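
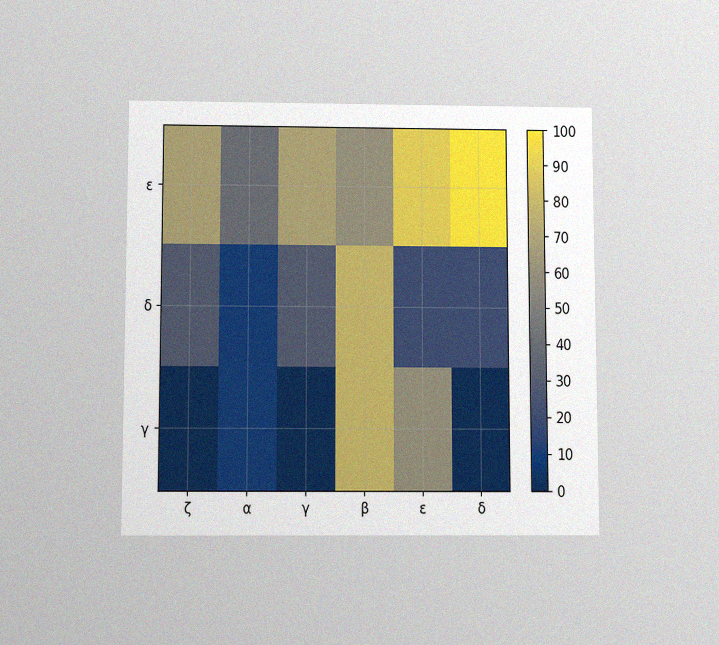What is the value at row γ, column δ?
0

The chart is viewed slightly from below, with some photo noise. Matching cell (γ, δ) against the colorbar gives 0.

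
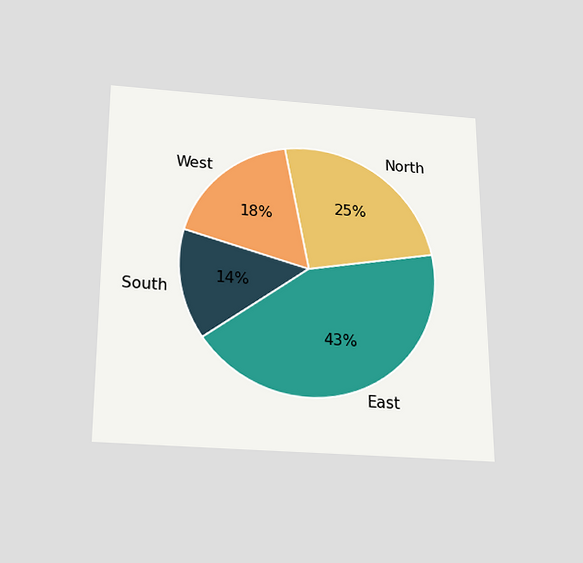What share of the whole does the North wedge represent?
The chart is viewed slightly from below. The North slice takes up 25% of the pie.

25%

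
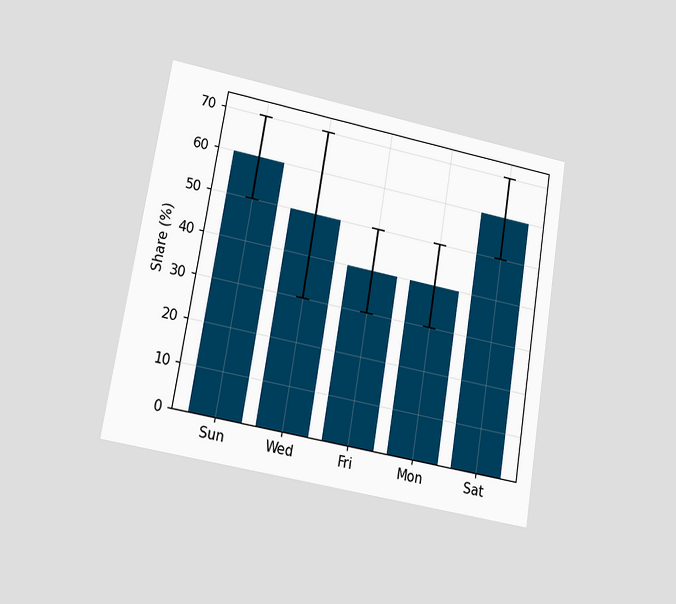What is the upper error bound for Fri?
The chart is tilted about 9° clockwise and viewed at a slight angle. The Fri bar's upper whisker reaches 50%.

50%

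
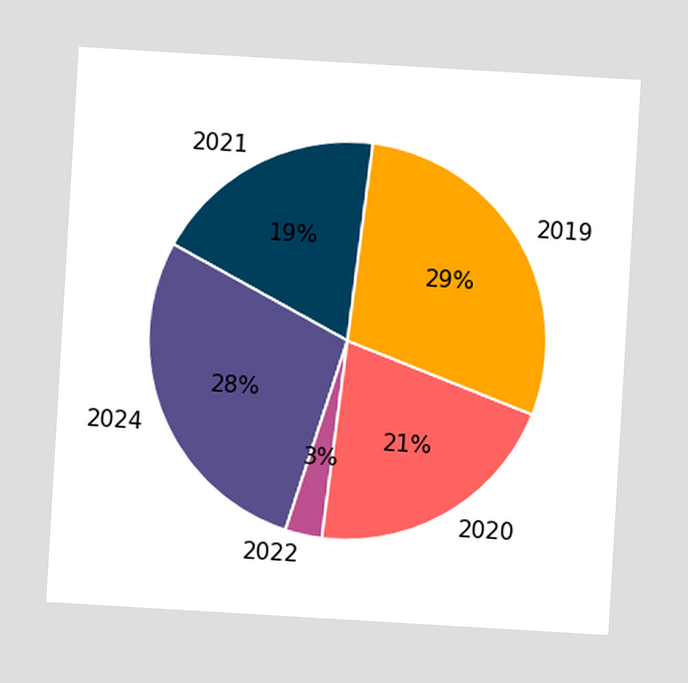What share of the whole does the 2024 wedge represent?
The chart is tilted about 3° clockwise. The 2024 slice takes up 28% of the pie.

28%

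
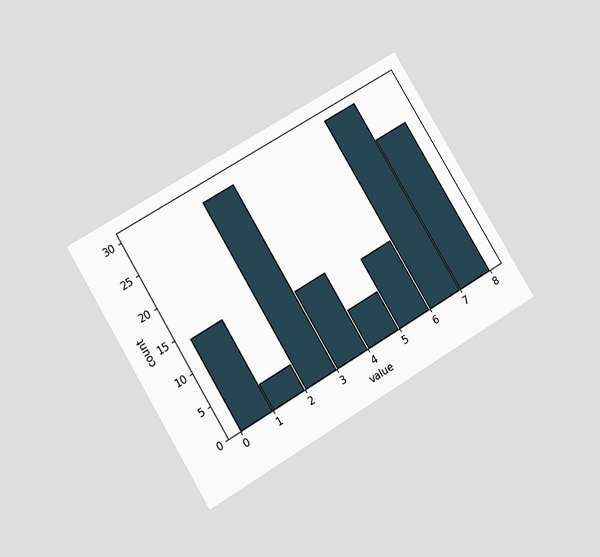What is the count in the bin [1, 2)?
4

The chart is tilted about 31° counter-clockwise and viewed at a slight angle. The [1, 2) bin has height 4.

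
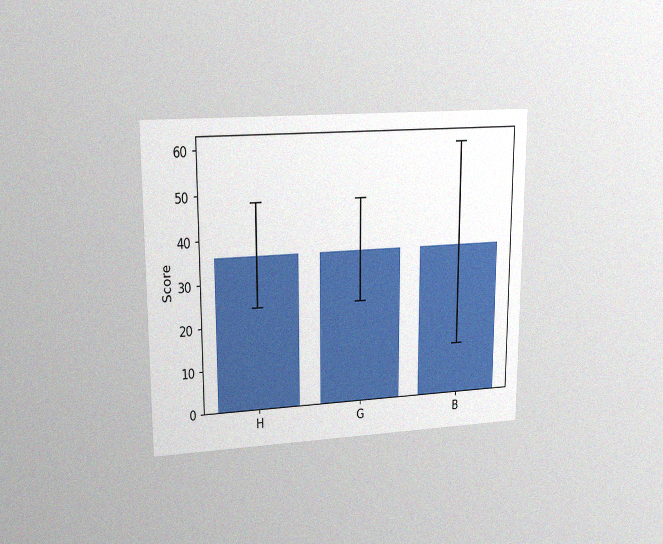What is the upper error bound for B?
The chart is viewed at a slight angle, with some photo noise. The B bar's upper whisker reaches 60.

60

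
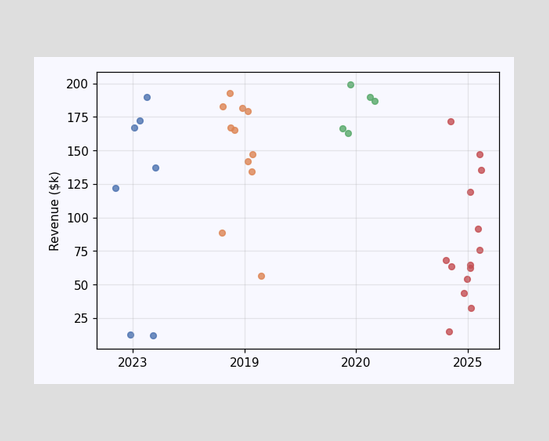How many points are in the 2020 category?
5

Counting the markers in the 2020 column gives 5.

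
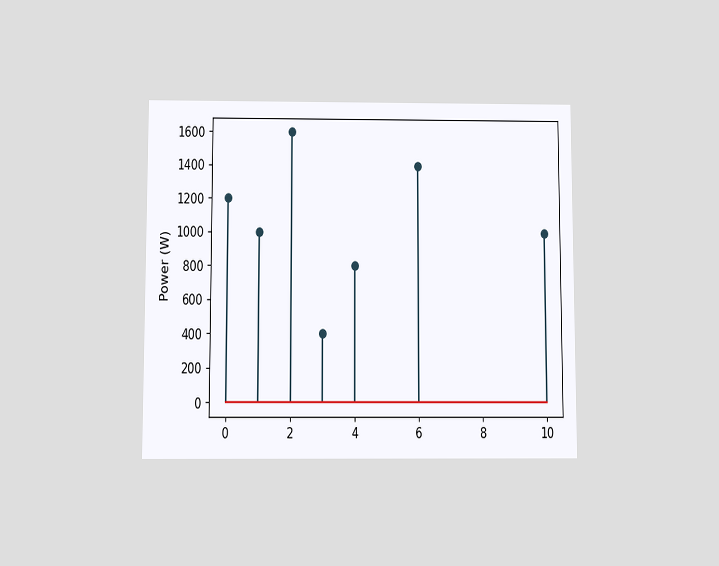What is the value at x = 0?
The chart is viewed slightly from below. The stem at x=0 reaches 1200W.

1200W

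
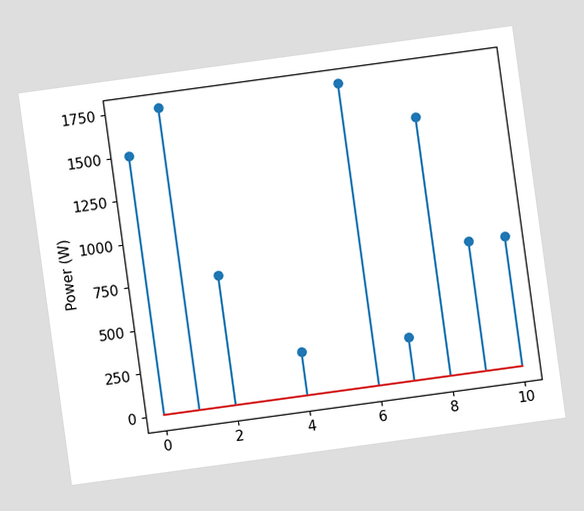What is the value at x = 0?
The chart is tilted about 8° counter-clockwise. The stem at x=0 reaches 1500W.

1500W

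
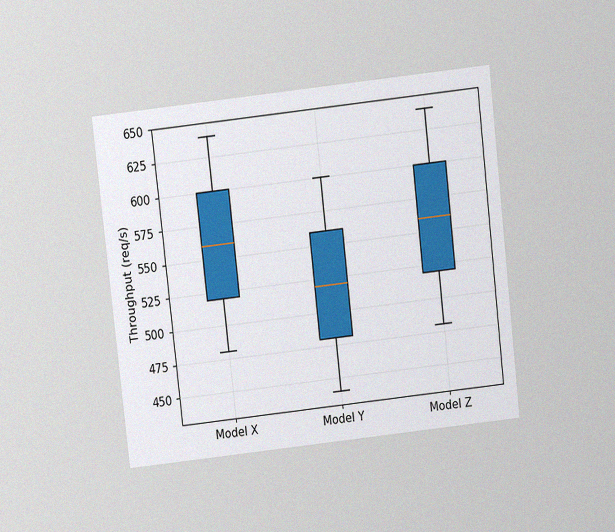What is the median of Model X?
The chart is tilted about 6° counter-clockwise and viewed slightly from above, with some photo noise. The median line in the Model X box sits at 560req/s.

560req/s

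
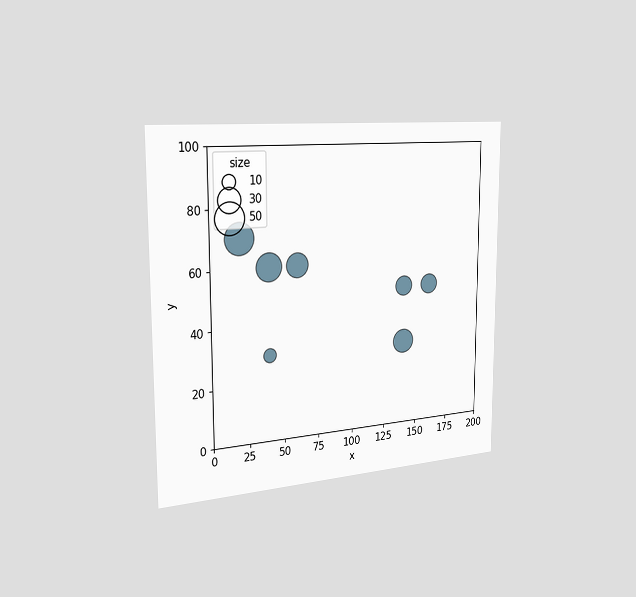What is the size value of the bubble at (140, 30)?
30

The chart is viewed slightly from the left. Matching the bubble at (140, 30) against the size legend gives 30.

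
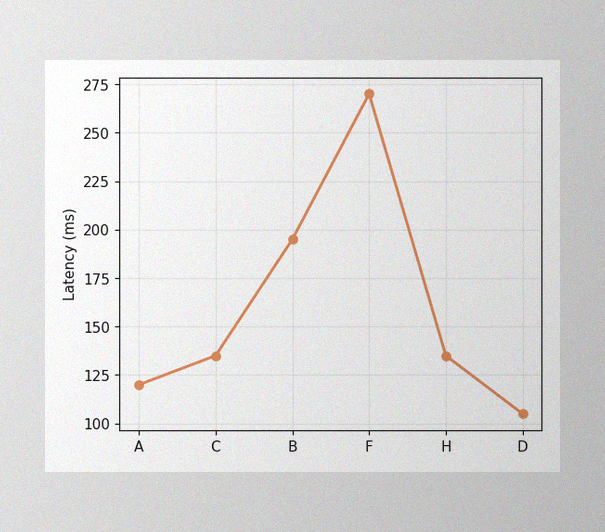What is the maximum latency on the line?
The image has some photo noise and uneven lighting. The highest point is at F, and reading across to the y-axis gives 270ms.

270ms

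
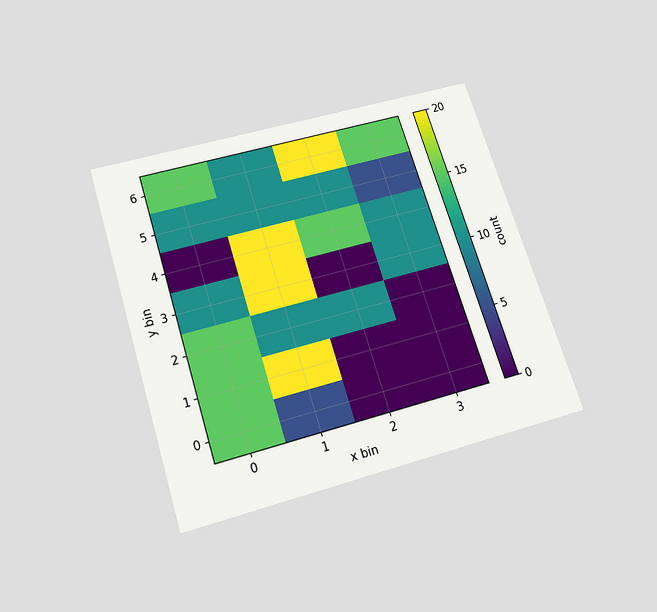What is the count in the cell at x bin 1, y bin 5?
10

The chart is tilted about 17° counter-clockwise and viewed slightly from below. Matching the cell (1, 5) against the colorbar gives 10.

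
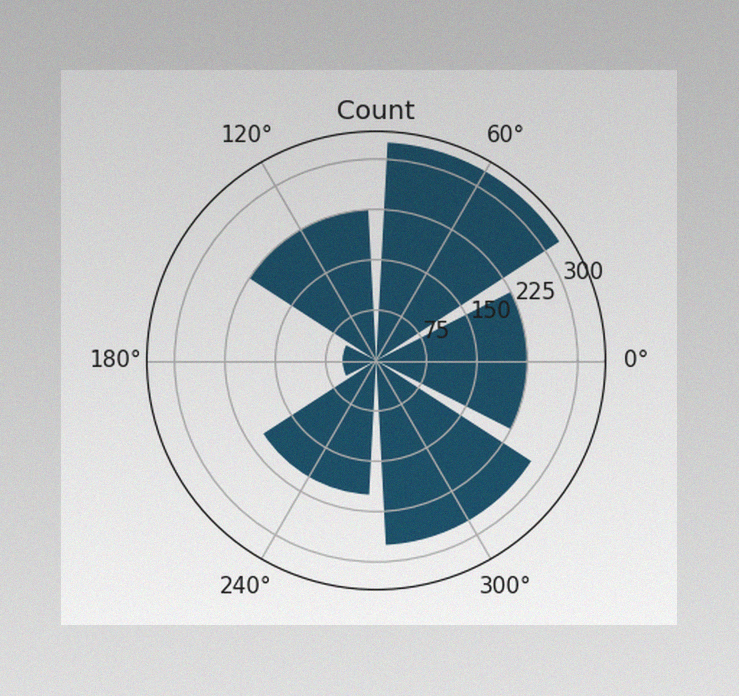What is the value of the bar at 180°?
50

The image has some photo noise and uneven lighting. The bar at 180° reaches 50 on the radial axis.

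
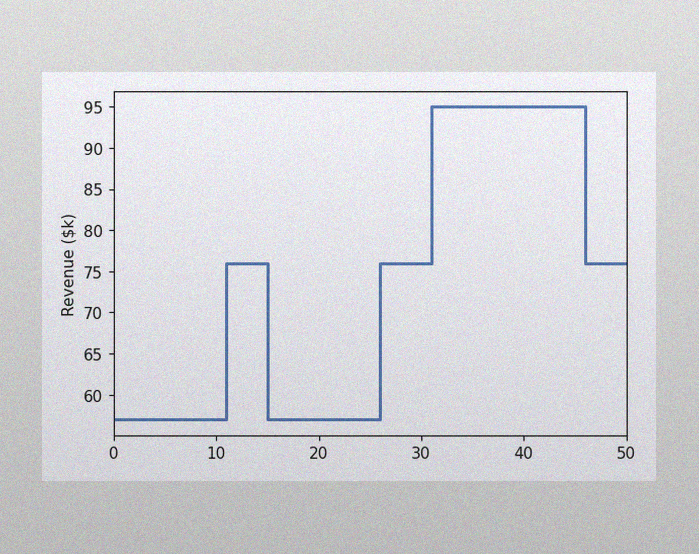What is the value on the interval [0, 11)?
The image has some photo noise and uneven lighting. On [0, 11) the step sits at $57k.

$57k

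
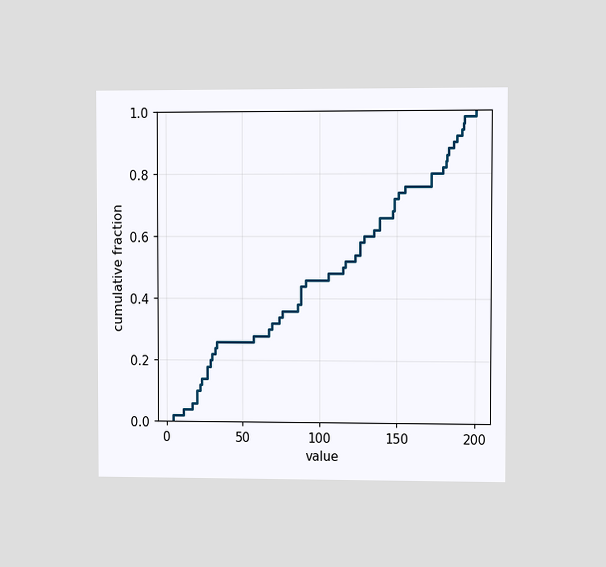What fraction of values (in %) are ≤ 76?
36%

The chart is viewed at a slight angle. At x=76 the ECDF step is at 36%.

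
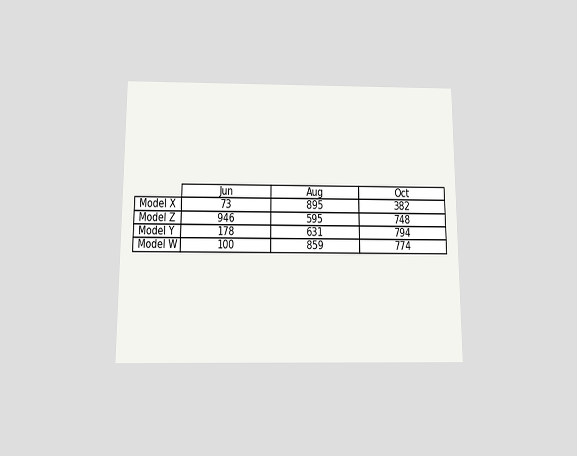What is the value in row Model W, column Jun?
The chart is viewed slightly from below. The (Model W, Jun) cell reads 100.

100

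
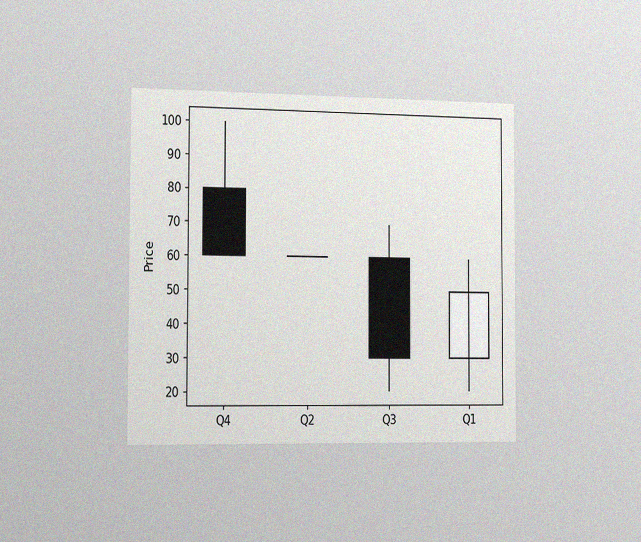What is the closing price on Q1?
The chart is viewed slightly from the left, with some photo noise. The Q1 candle closes at 50.

50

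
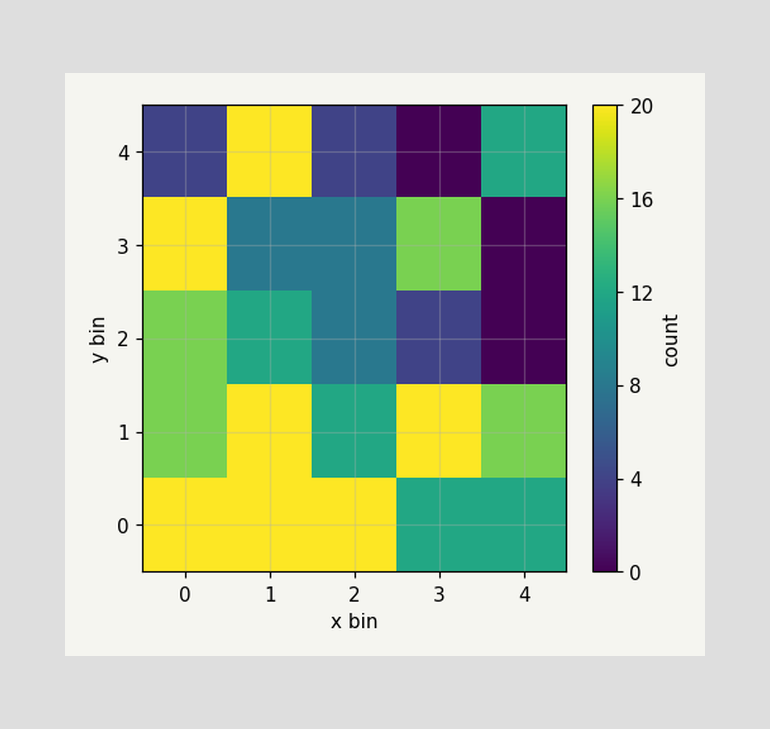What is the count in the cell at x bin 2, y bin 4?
4

Matching the cell (2, 4) against the colorbar gives 4.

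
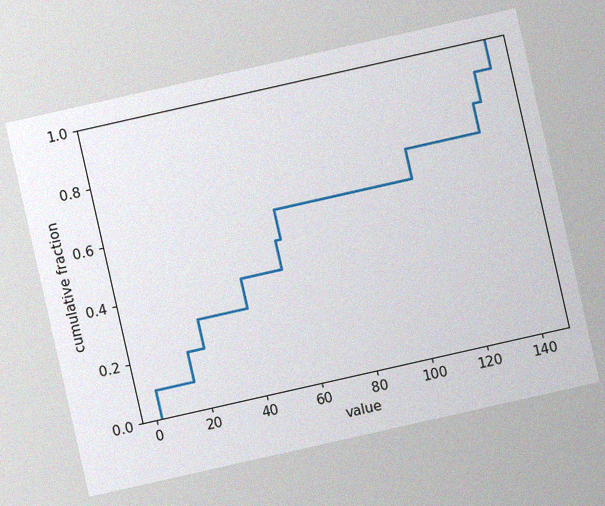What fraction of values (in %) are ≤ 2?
The chart is tilted about 13° counter-clockwise, with some photo noise. At x=2 the ECDF step is at 10%.

10%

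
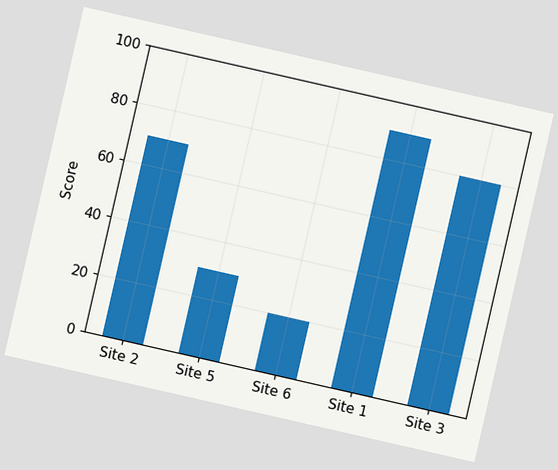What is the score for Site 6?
The chart is tilted about 13° clockwise. Reading along the chart's y-axis, the Site 6 bar reaches 20.

20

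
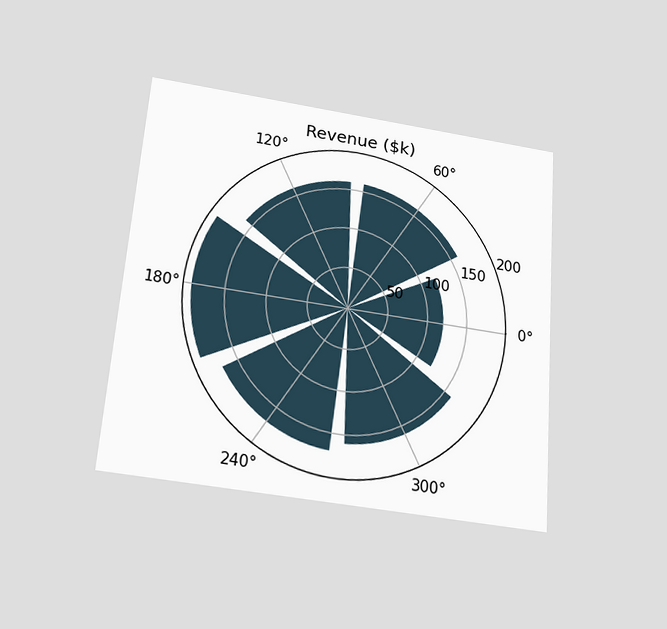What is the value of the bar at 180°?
The chart is tilted about 5° clockwise and viewed slightly from below. The bar at 180° reaches $190k on the radial axis.

$190k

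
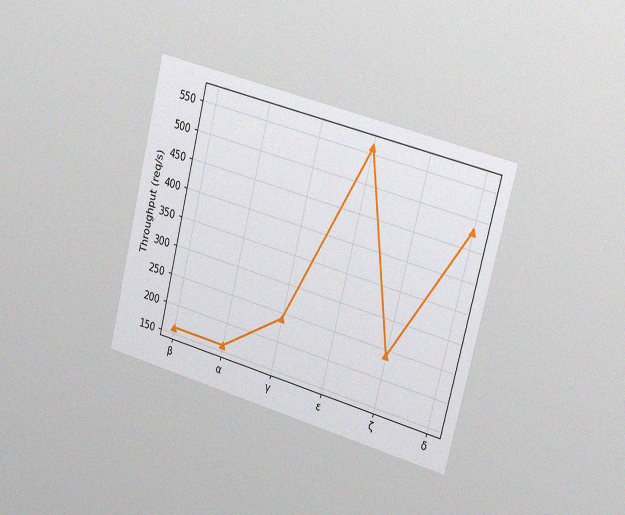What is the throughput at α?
The chart is tilted about 14° clockwise and viewed slightly from the right, with some photo noise. At α, the line is at 160req/s.

160req/s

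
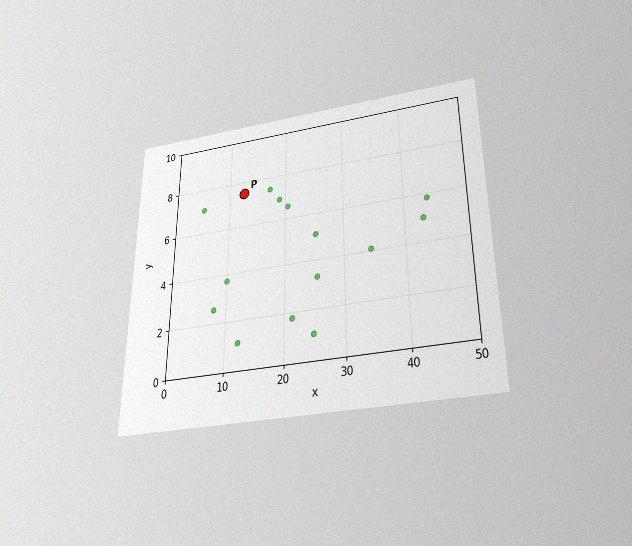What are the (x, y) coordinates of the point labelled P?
(12.5, 7.5)

The chart is viewed slightly from below, with some photo noise. Following the gridlines from P to each axis, P sits at (12.5, 7.5).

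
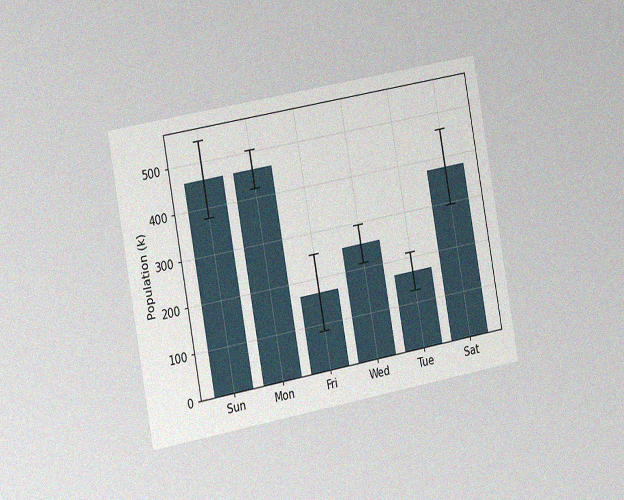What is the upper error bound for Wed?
The chart is tilted about 10° counter-clockwise and viewed slightly from the left, with some photo noise. The Wed bar's upper whisker reaches 294k.

294k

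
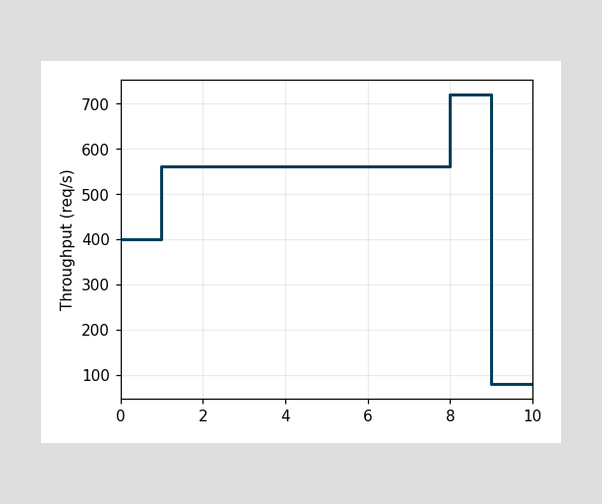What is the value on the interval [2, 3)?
560req/s

On [2, 3) the step sits at 560req/s.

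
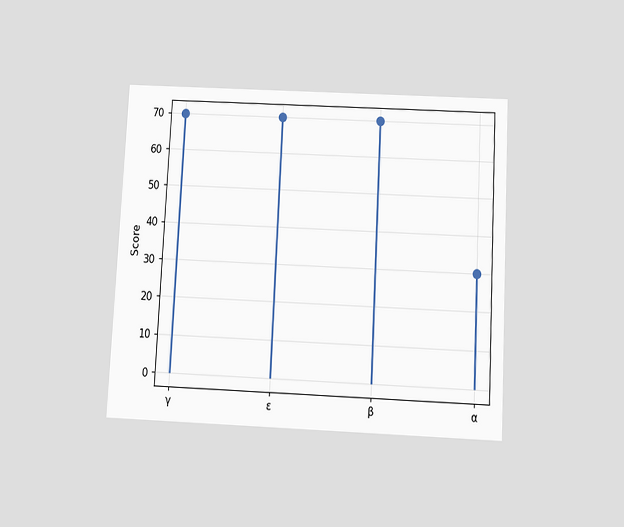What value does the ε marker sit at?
70

The chart is tilted about 3° clockwise and viewed slightly from below. The ε marker sits at 70.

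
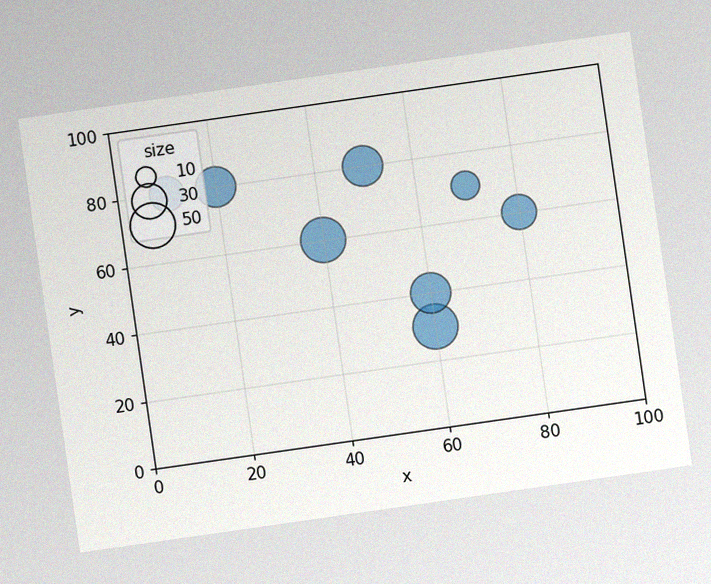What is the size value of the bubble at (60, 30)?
50

The chart is tilted about 8° counter-clockwise, with some photo noise. Matching the bubble at (60, 30) against the size legend gives 50.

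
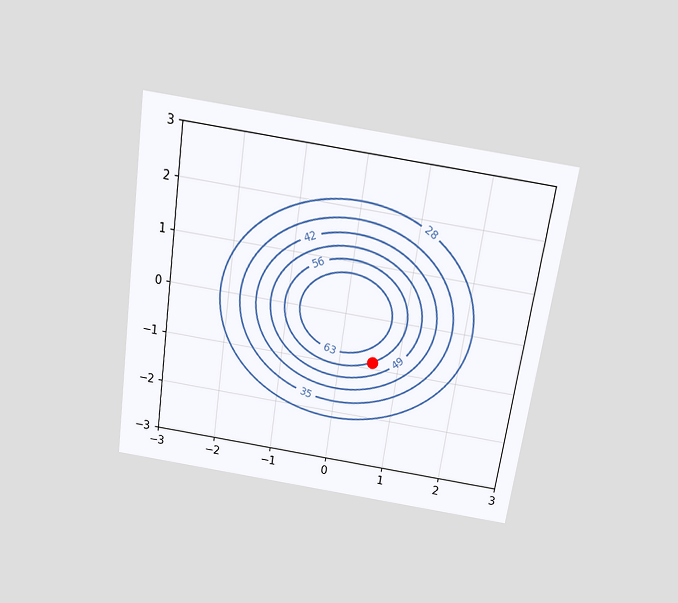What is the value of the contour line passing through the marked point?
The chart is tilted about 8° clockwise and viewed slightly from above. The marked point sits on the contour labelled 56.

56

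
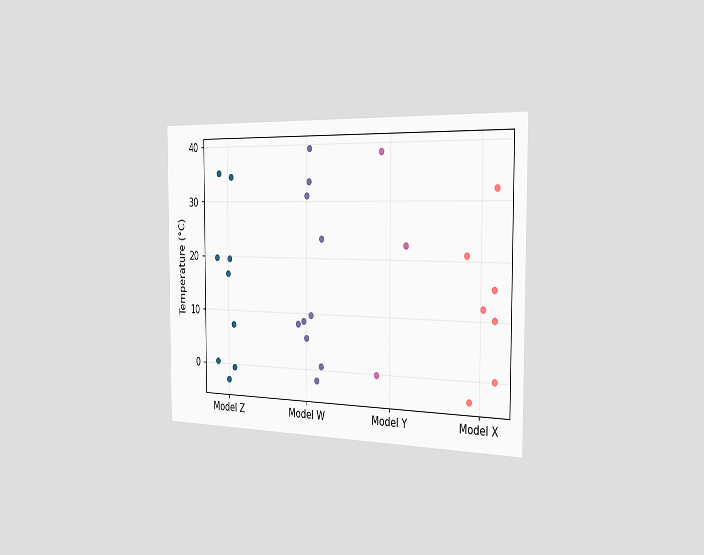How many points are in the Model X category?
7

The chart is viewed slightly from the right. Counting the markers in the Model X column gives 7.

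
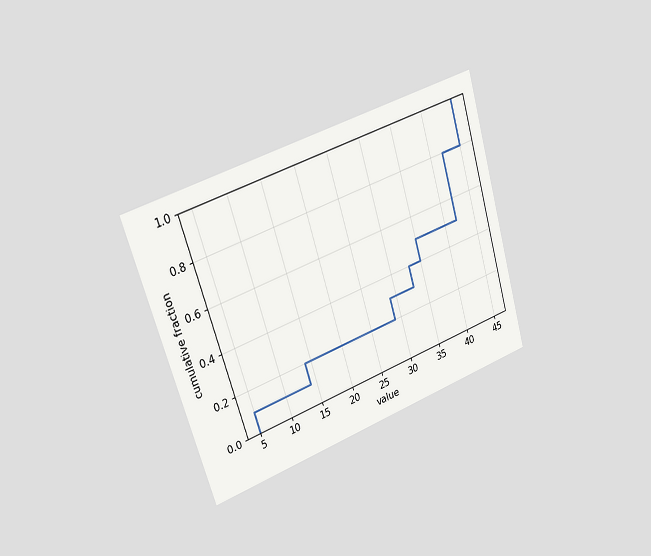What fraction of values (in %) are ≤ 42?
The chart is tilted about 17° counter-clockwise and viewed slightly from the left. At x=42 the ECDF step is at 80%.

80%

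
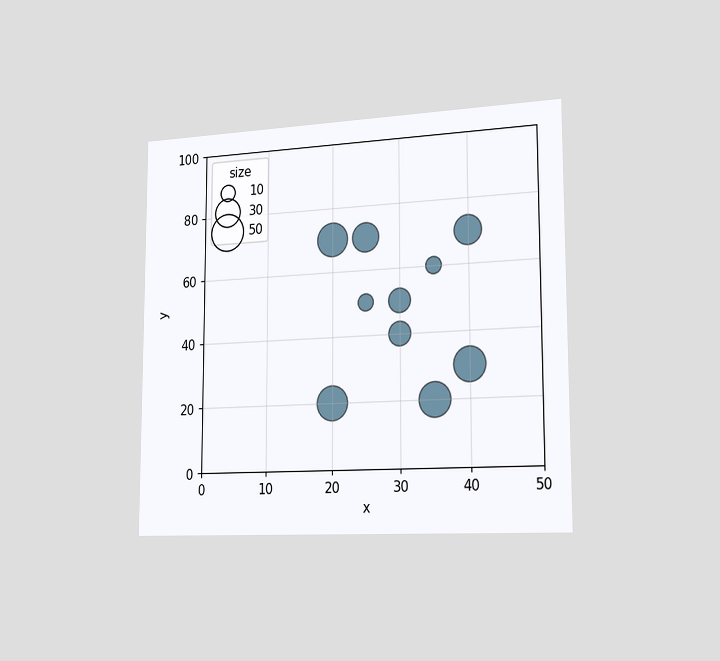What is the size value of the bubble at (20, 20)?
The chart is viewed slightly from the right. Matching the bubble at (20, 20) against the size legend gives 40.

40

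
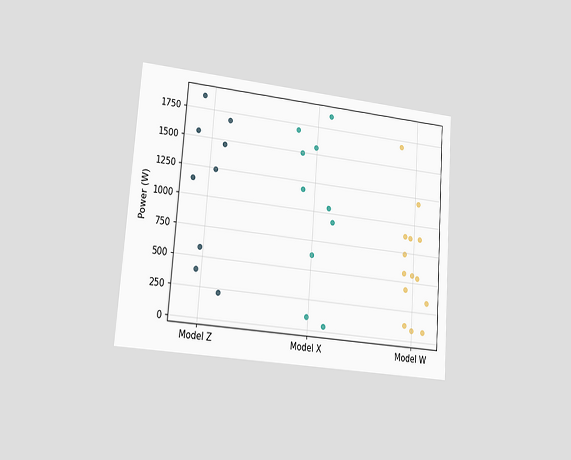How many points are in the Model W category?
The chart is tilted about 4° clockwise and viewed at a slight angle. Counting the markers in the Model W column gives 14.

14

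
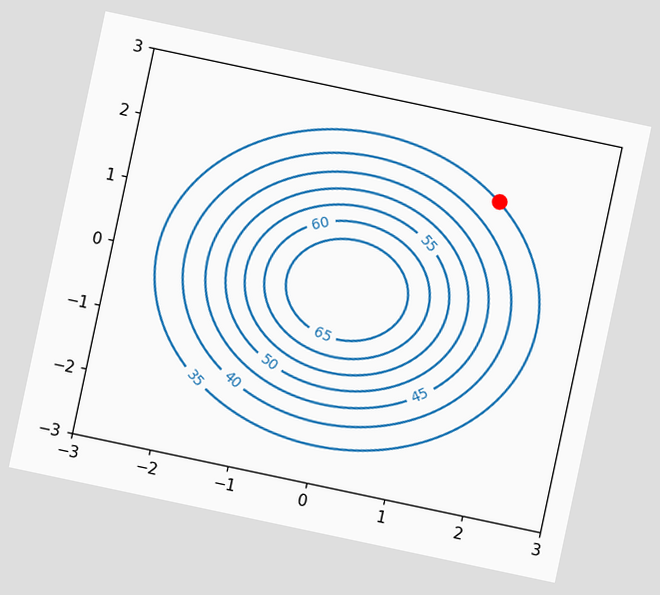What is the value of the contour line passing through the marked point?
The chart is tilted about 12° clockwise. The marked point sits on the contour labelled 35.

35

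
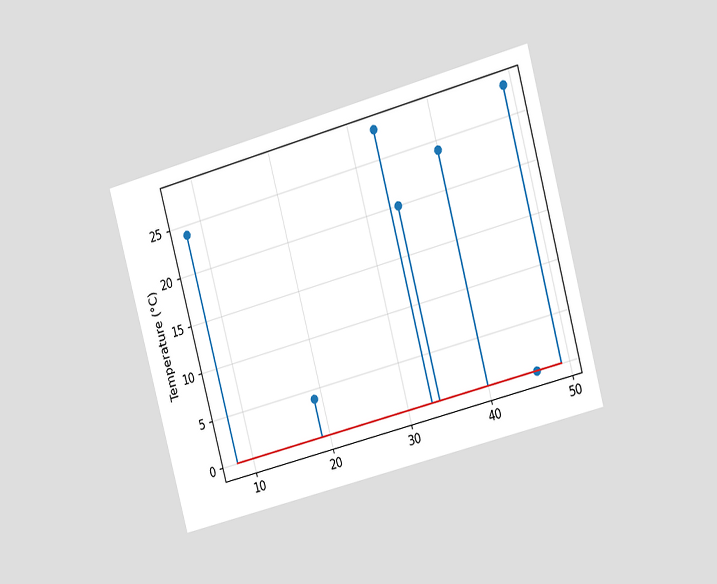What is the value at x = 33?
28°C

The chart is tilted about 15° counter-clockwise and viewed at a slight angle. The stem at x=33 reaches 28°C.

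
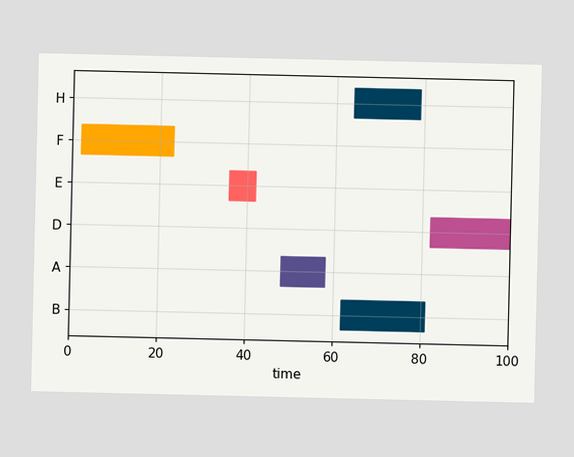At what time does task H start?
64

The H bar begins at t=64.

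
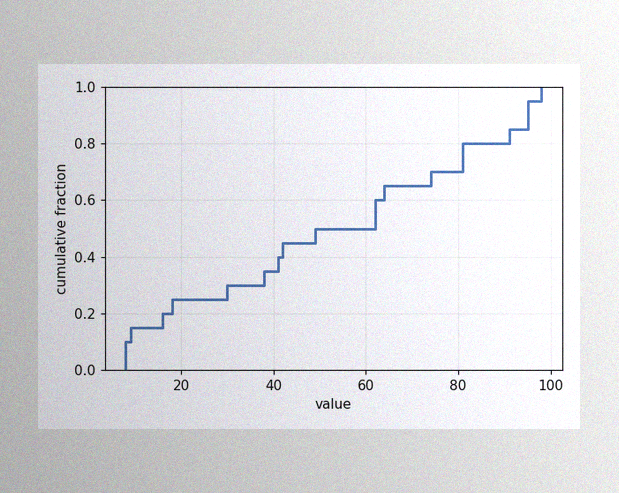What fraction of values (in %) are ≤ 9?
The image has some photo noise and uneven lighting. At x=9 the ECDF step is at 15%.

15%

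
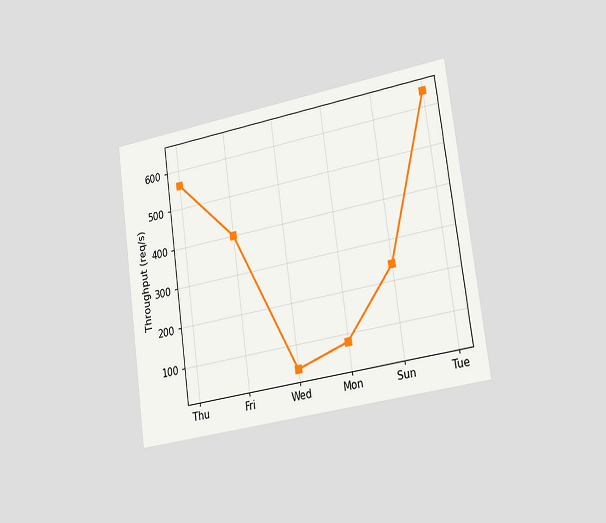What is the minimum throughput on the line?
40req/s

The chart is tilted about 8° counter-clockwise and viewed slightly from the right. The lowest point is at Wed, and reading across to the y-axis gives 40req/s.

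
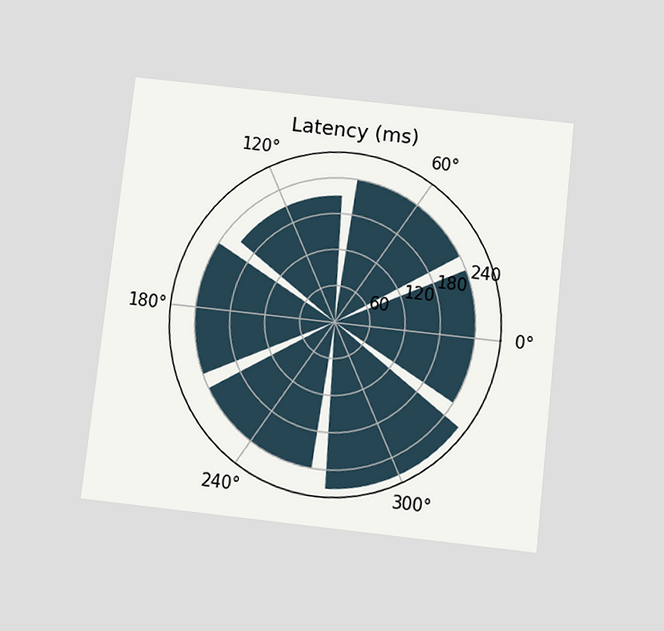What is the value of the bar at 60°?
240ms

The chart is tilted about 6° clockwise and viewed slightly from below. The bar at 60° reaches 240ms on the radial axis.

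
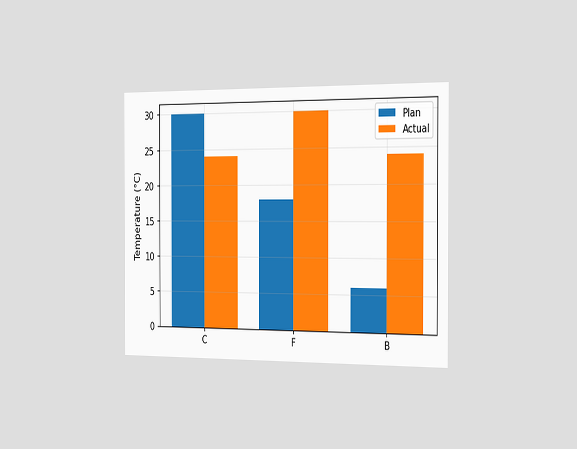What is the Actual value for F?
The chart is viewed slightly from the right. The Actual bar at F reaches 30°C on the y-axis.

30°C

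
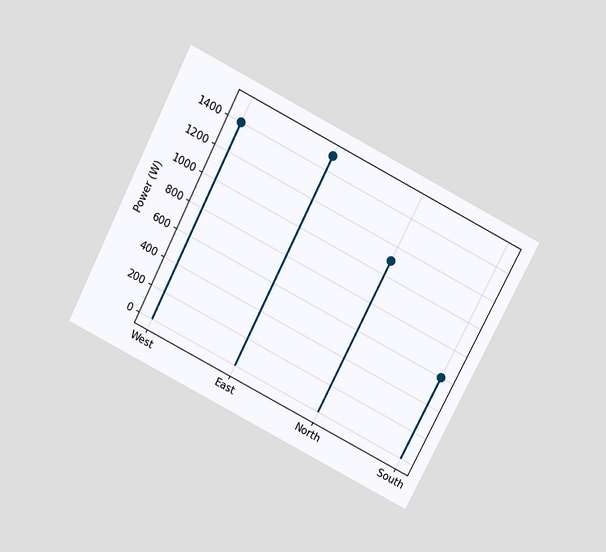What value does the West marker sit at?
The chart is tilted about 27° clockwise and viewed slightly from above. The West marker sits at 1400W.

1400W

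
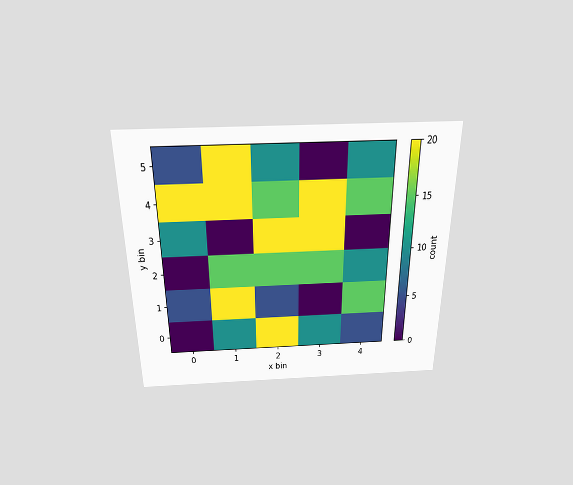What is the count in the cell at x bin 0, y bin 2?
0

The chart is viewed slightly from above. Matching the cell (0, 2) against the colorbar gives 0.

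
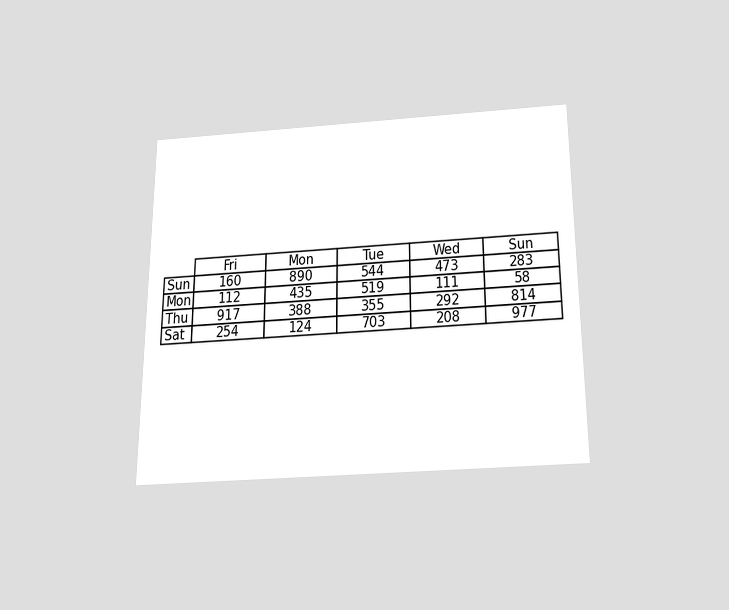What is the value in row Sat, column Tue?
The chart is viewed slightly from below. The (Sat, Tue) cell reads 703.

703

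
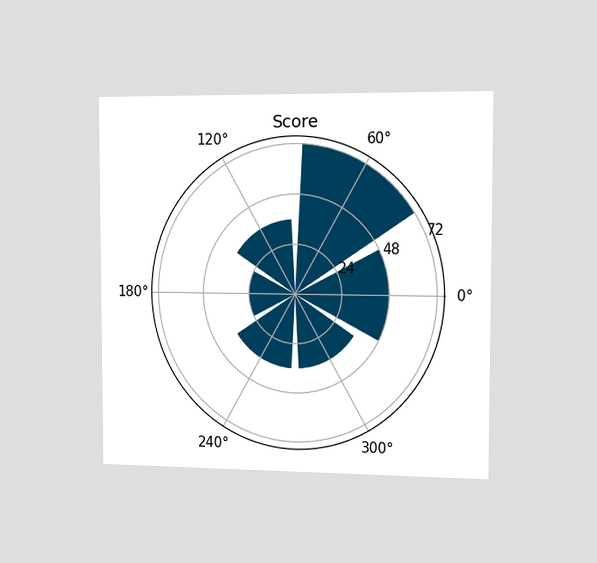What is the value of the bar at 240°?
The chart is viewed slightly from the right. The bar at 240° reaches 36 on the radial axis.

36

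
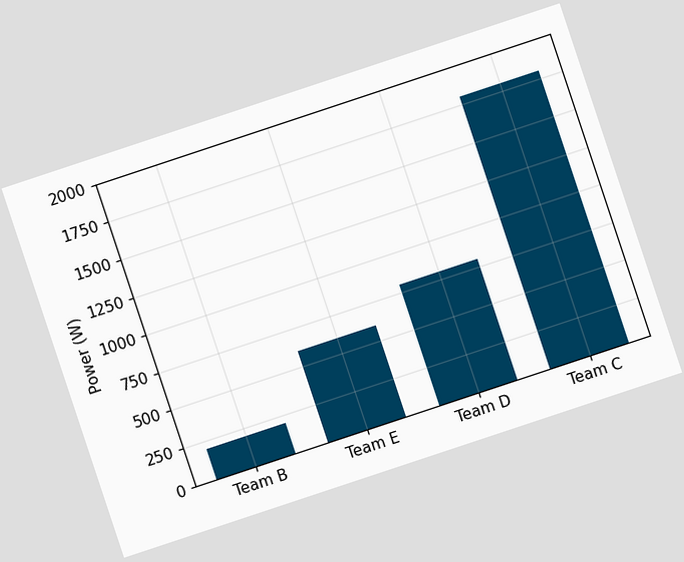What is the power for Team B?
200W

The chart is tilted about 18° counter-clockwise. Reading along the chart's y-axis, the Team B bar reaches 200W.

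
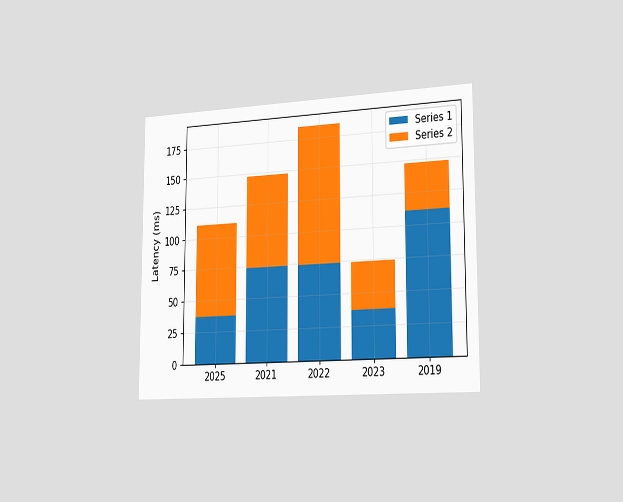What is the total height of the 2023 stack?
The chart is viewed slightly from the right. The 2023 stack's top reaches 74ms on the y-axis.

74ms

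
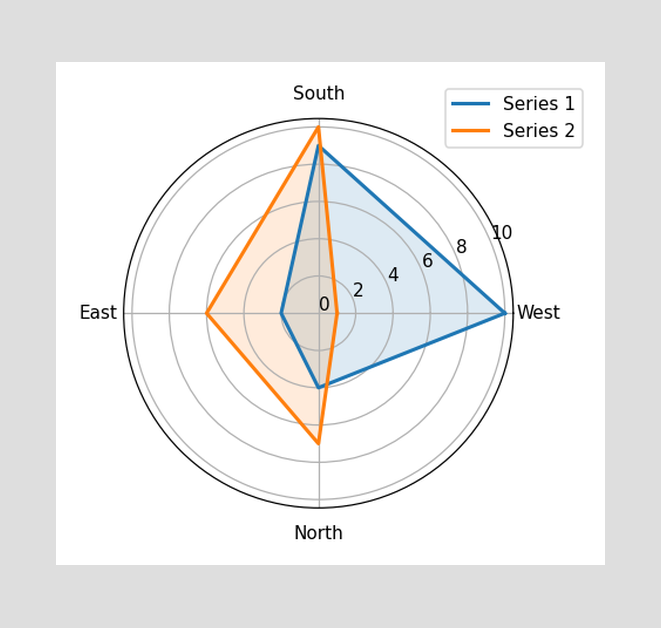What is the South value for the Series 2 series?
10

On the South axis, Series 2 reaches 10.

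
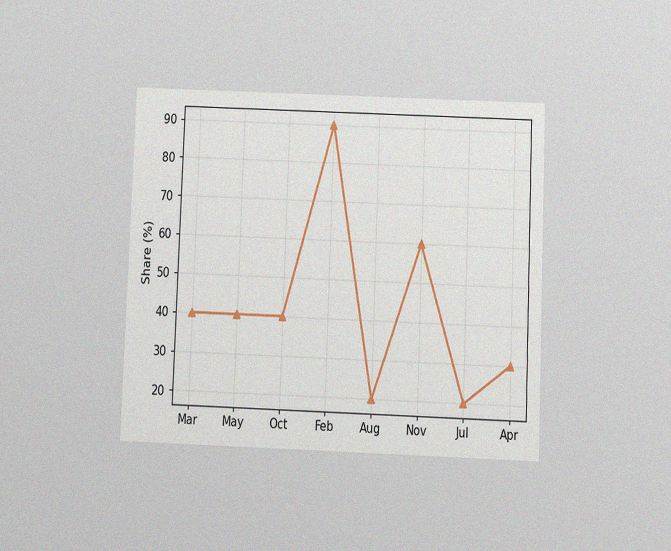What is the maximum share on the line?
90%

The chart is tilted about 2° clockwise and viewed slightly from below, with some photo noise. The highest point is at Feb, and reading across to the y-axis gives 90%.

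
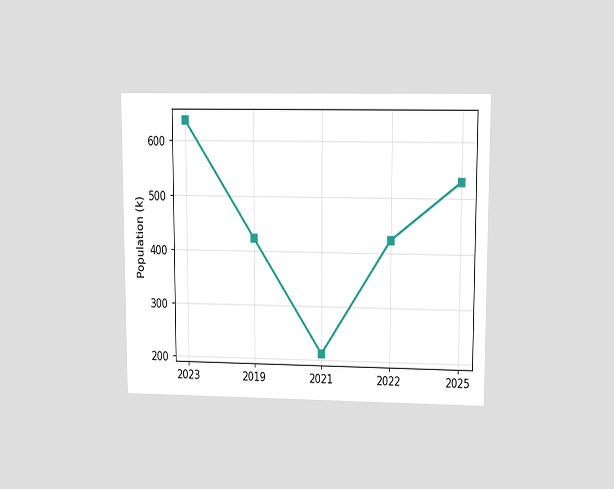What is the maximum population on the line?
636k

The chart is viewed at a slight angle. The highest point is at 2023, and reading across to the y-axis gives 636k.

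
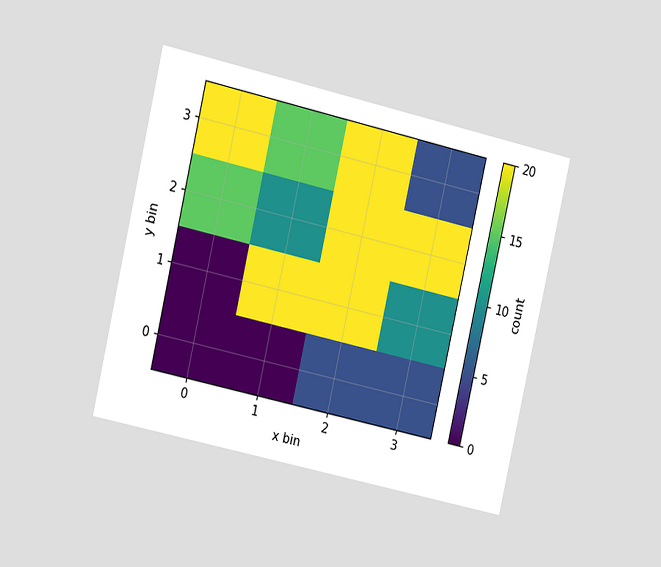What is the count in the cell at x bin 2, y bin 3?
20

The chart is tilted about 13° clockwise and viewed slightly from the left. Matching the cell (2, 3) against the colorbar gives 20.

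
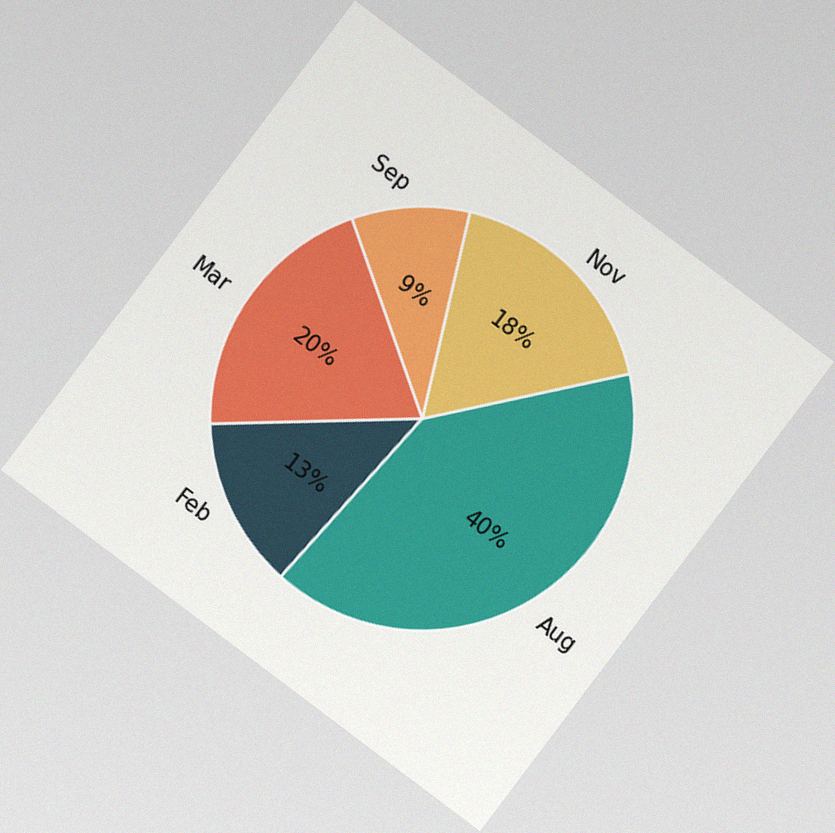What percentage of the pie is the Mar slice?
The chart is tilted about 37° clockwise, with some photo noise. The Mar slice takes up 20% of the pie.

20%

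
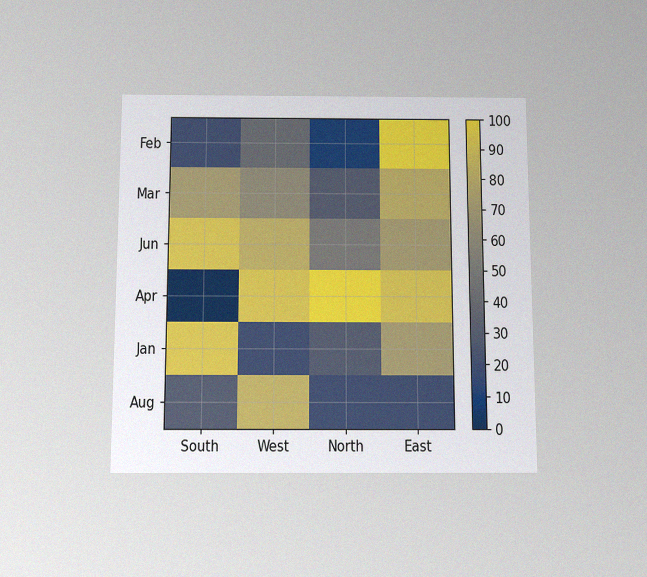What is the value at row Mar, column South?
The chart is viewed slightly from below, with some photo noise. Matching cell (Mar, South) against the colorbar gives 70.

70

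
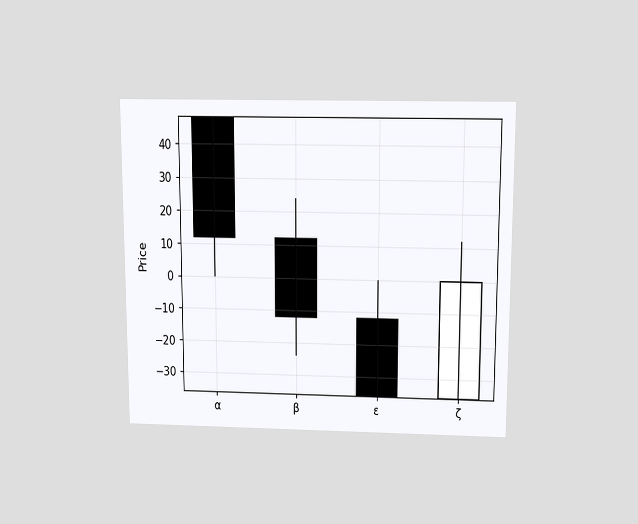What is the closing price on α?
The chart is viewed slightly from above. The α candle closes at 12.

12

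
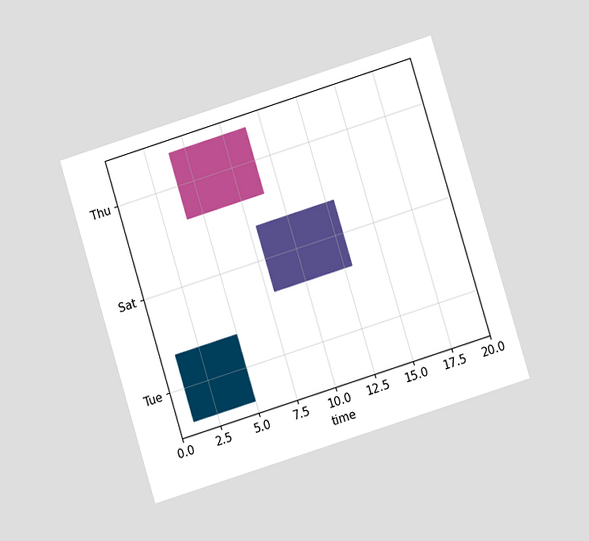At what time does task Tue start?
The chart is tilted about 17° counter-clockwise and viewed at a slight angle. The Tue bar begins at t=1.

1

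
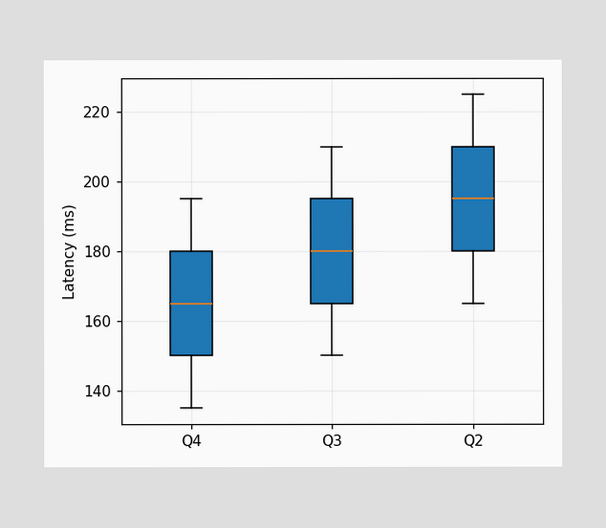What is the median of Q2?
The median line in the Q2 box sits at 195ms.

195ms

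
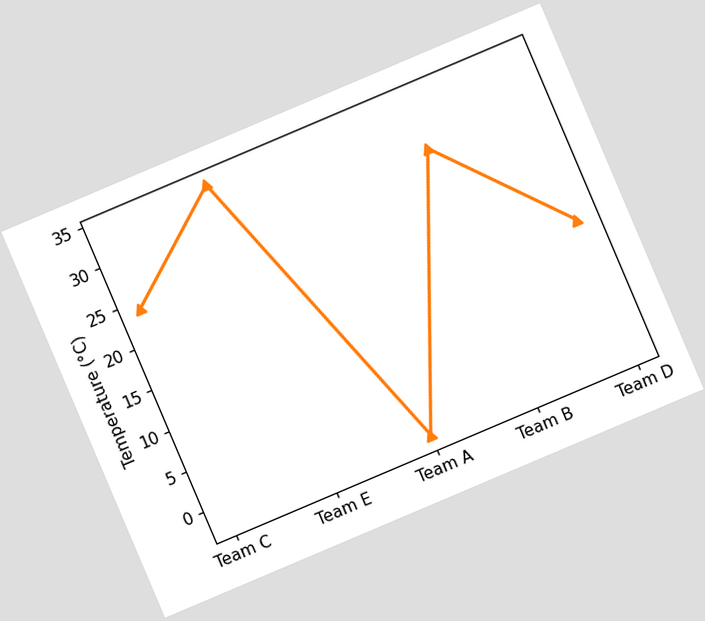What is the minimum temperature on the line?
The chart is tilted about 23° counter-clockwise. The lowest point is at Team A, and reading across to the y-axis gives -2°C.

-2°C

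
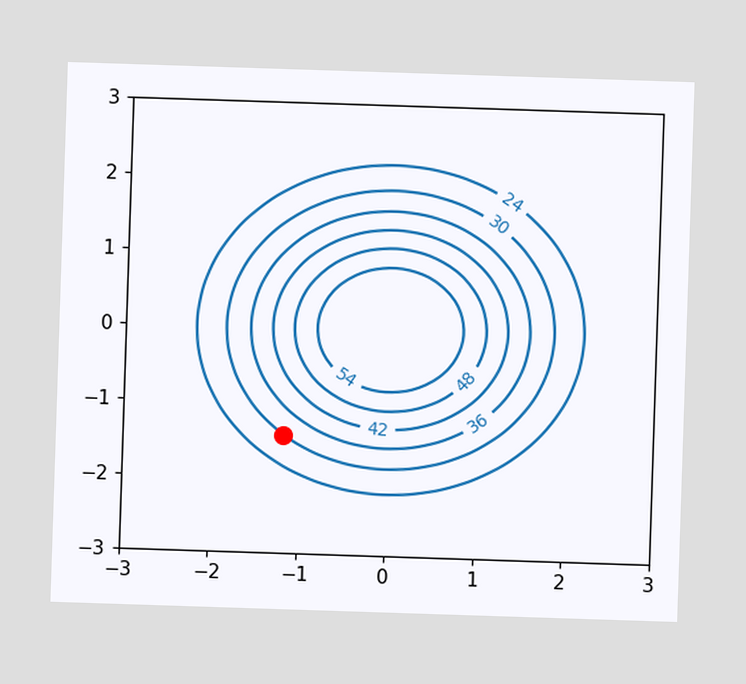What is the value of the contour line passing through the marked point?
The marked point sits on the contour labelled 30.

30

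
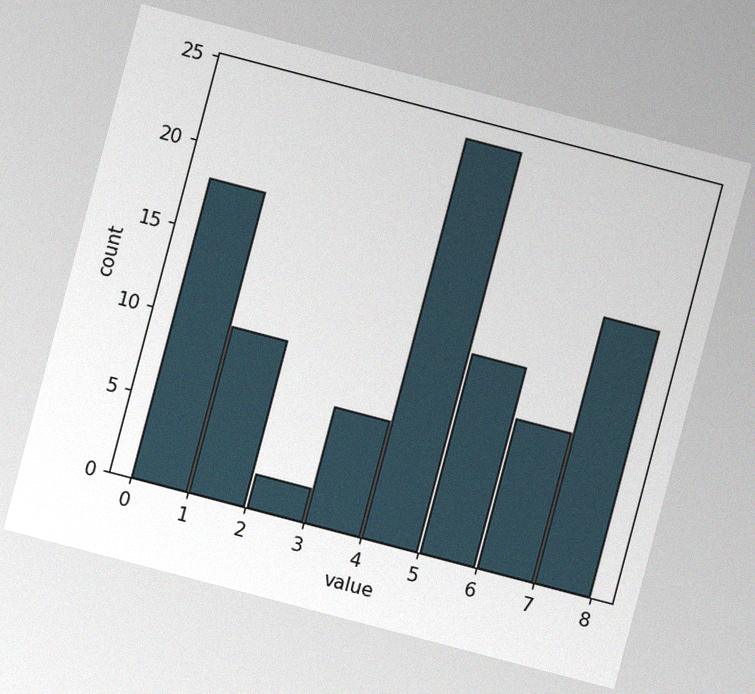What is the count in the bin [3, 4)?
The chart is tilted about 15° clockwise, with some photo noise. The [3, 4) bin has height 7.

7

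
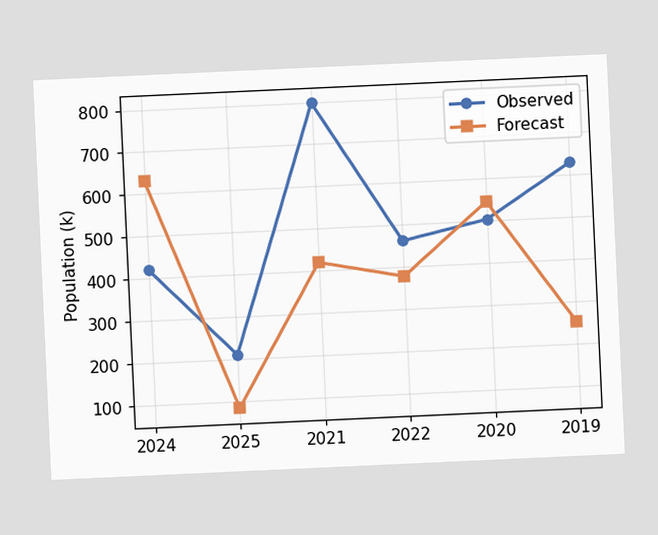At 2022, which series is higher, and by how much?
Observed, by 84k

The chart is tilted about 3° counter-clockwise. At 2022, Observed sits above the other line by 84k.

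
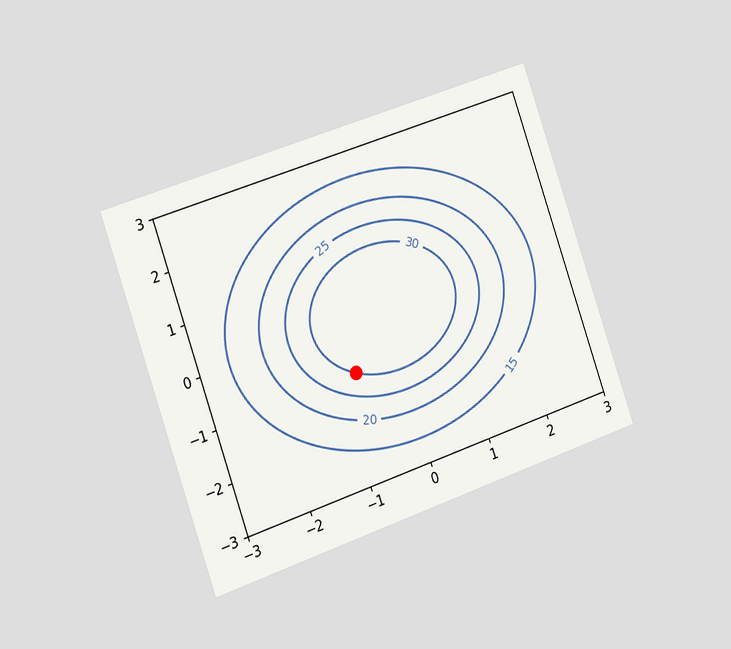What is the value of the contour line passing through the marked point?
The chart is tilted about 19° counter-clockwise and viewed slightly from the left. The marked point sits on the contour labelled 30.

30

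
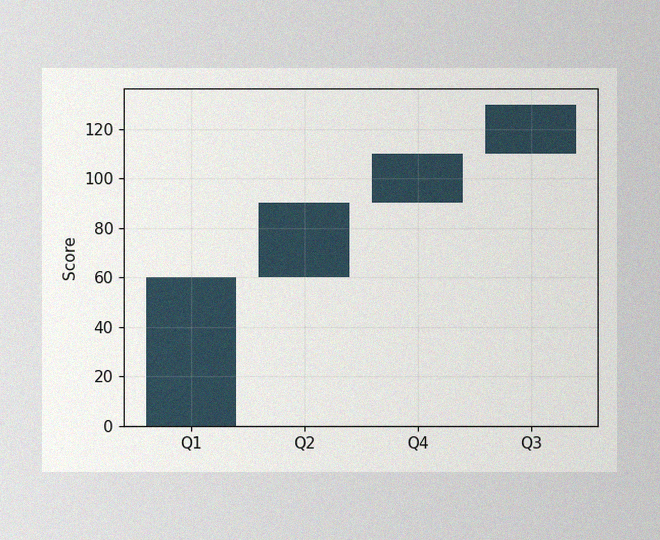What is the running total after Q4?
110

The image has some photo noise and uneven lighting. After Q4 the running total reaches 110.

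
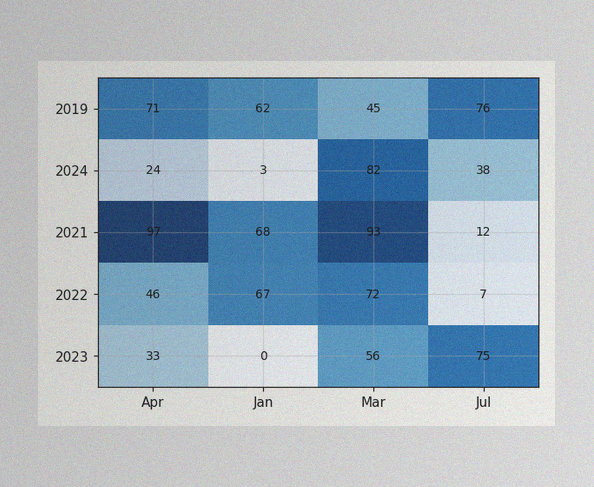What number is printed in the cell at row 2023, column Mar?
The image has some photo noise and uneven lighting. The (2023, Mar) cell reads 56.

56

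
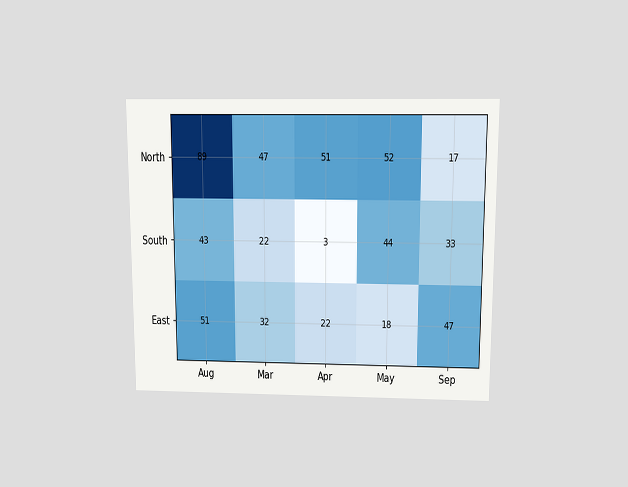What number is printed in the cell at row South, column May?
The chart is viewed slightly from above. The (South, May) cell reads 44.

44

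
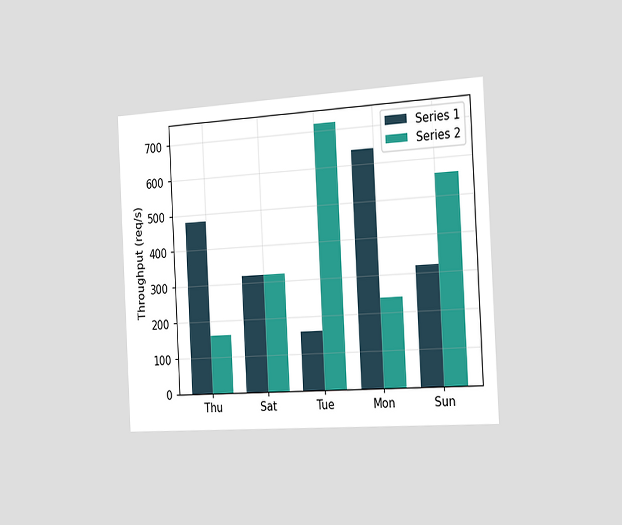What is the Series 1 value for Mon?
The chart is tilted about 3° counter-clockwise and viewed slightly from the right. The Series 1 bar at Mon reaches 640req/s on the y-axis.

640req/s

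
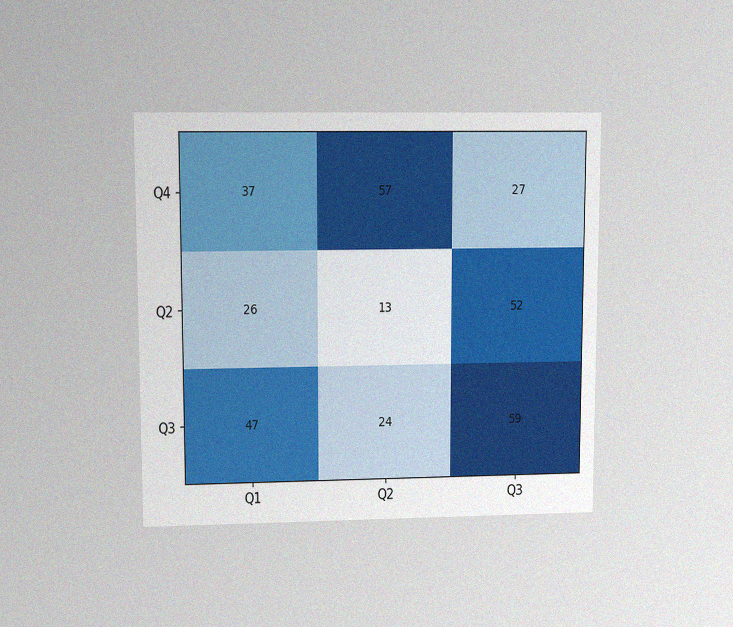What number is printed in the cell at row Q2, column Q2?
The chart is viewed at a slight angle, with some photo noise. The (Q2, Q2) cell reads 13.

13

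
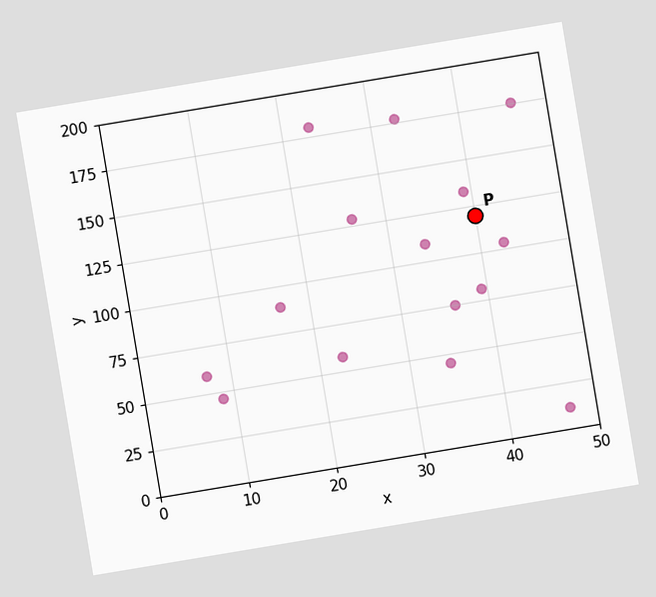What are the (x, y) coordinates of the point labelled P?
(40, 120)

The chart is tilted about 9° counter-clockwise. Following the gridlines from P to each axis, P sits at (40, 120).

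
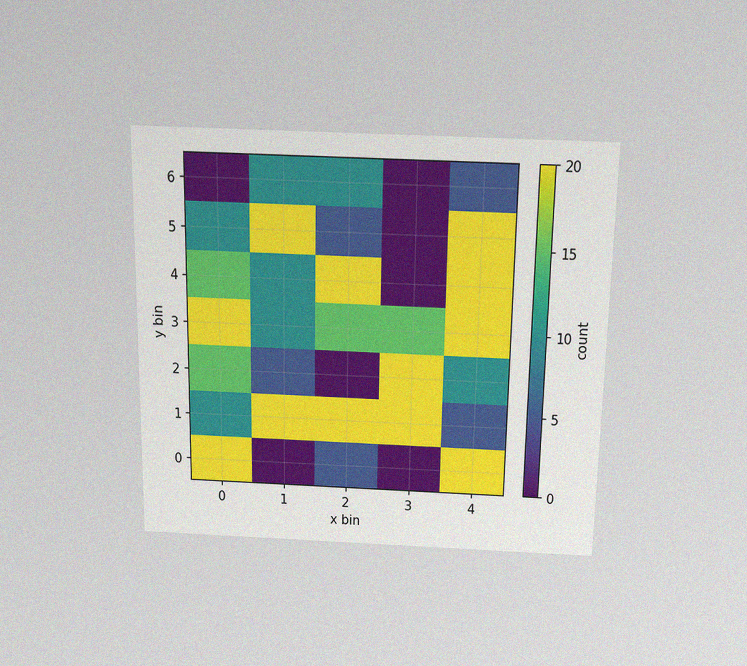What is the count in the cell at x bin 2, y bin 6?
The chart is viewed slightly from above, with some photo noise. Matching the cell (2, 6) against the colorbar gives 10.

10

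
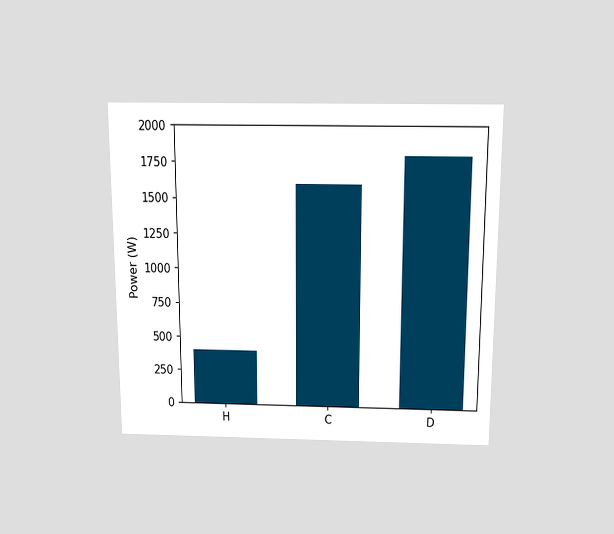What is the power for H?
The chart is viewed slightly from above. Reading along the chart's y-axis, the H bar reaches 400W.

400W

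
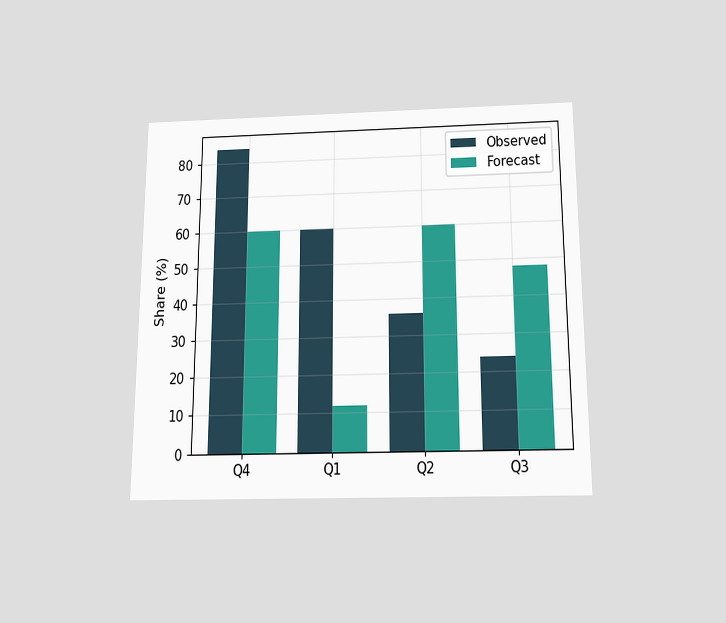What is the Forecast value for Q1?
12%

The chart is viewed slightly from below. The Forecast bar at Q1 reaches 12% on the y-axis.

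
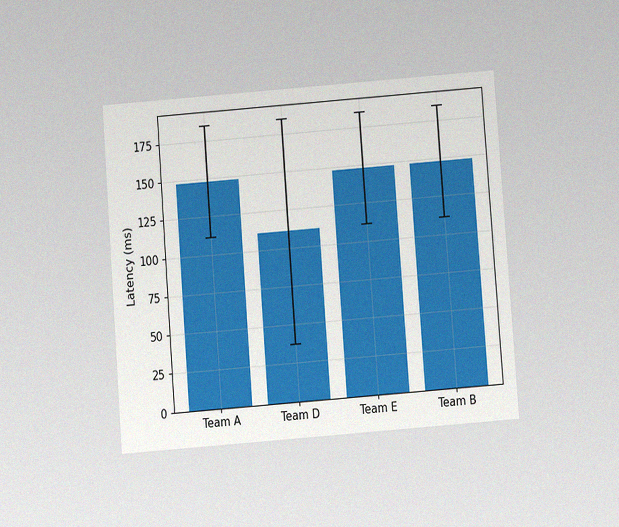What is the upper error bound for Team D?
The chart is tilted about 4° counter-clockwise and viewed slightly from below, with some photo noise. The Team D bar's upper whisker reaches 185ms.

185ms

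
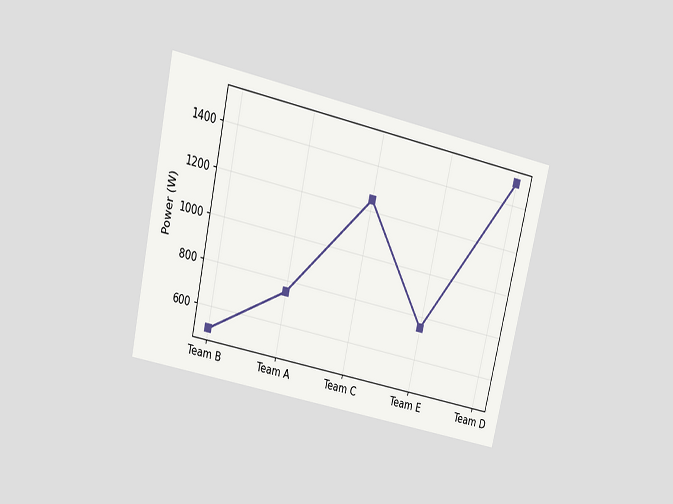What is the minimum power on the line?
The chart is tilted about 13° clockwise and viewed slightly from above. The lowest point is at Team B, and reading across to the y-axis gives 500W.

500W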